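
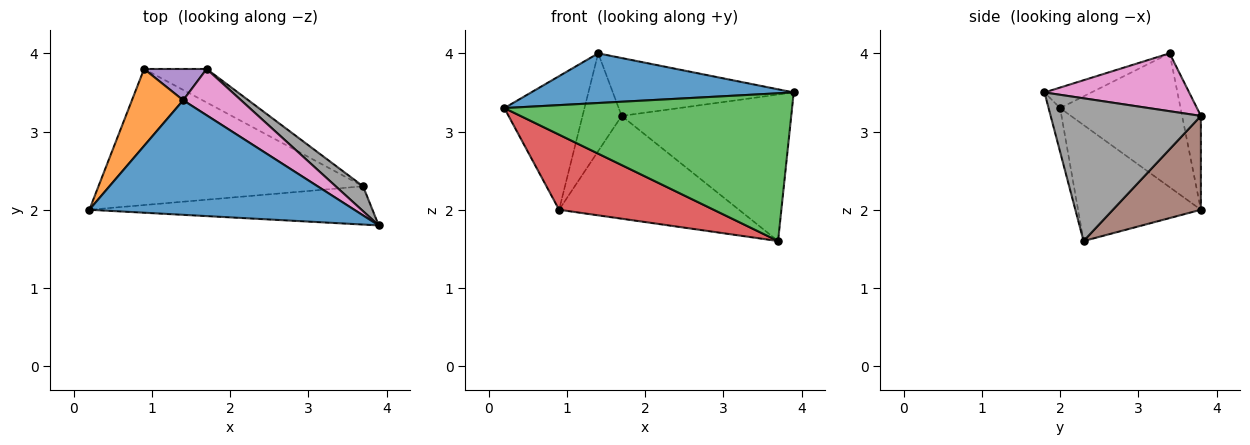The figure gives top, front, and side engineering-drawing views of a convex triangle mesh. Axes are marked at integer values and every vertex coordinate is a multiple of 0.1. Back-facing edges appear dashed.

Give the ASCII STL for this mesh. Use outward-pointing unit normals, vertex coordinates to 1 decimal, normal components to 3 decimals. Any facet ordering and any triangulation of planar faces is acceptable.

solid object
 facet normal -0.071 -0.397 0.915
  outer loop
   vertex 1.4 3.4 4.0
   vertex 0.2 2.0 3.3
   vertex 3.9 1.8 3.5
  endloop
 endfacet
 facet normal -0.793 0.528 0.304
  outer loop
   vertex 1.4 3.4 4.0
   vertex 0.9 3.8 2.0
   vertex 0.2 2.0 3.3
  endloop
 endfacet
 facet normal -0.039 -0.967 -0.250
  outer loop
   vertex 3.7 2.3 1.6
   vertex 3.9 1.8 3.5
   vertex 0.2 2.0 3.3
  endloop
 endfacet
 facet normal -0.358 -0.451 -0.817
  outer loop
   vertex 3.7 2.3 1.6
   vertex 0.2 2.0 3.3
   vertex 0.9 3.8 2.0
  endloop
 endfacet
 facet normal -0.416 0.866 0.277
  outer loop
   vertex 1.7 3.8 3.2
   vertex 0.9 3.8 2.0
   vertex 1.4 3.4 4.0
  endloop
 endfacet
 facet normal 0.422 0.862 -0.281
  outer loop
   vertex 1.7 3.8 3.2
   vertex 3.7 2.3 1.6
   vertex 0.9 3.8 2.0
  endloop
 endfacet
 facet normal 0.530 0.662 0.530
  outer loop
   vertex 1.7 3.8 3.2
   vertex 1.4 3.4 4.0
   vertex 3.9 1.8 3.5
  endloop
 endfacet
 facet normal 0.658 0.743 0.126
  outer loop
   vertex 1.7 3.8 3.2
   vertex 3.9 1.8 3.5
   vertex 3.7 2.3 1.6
  endloop
 endfacet
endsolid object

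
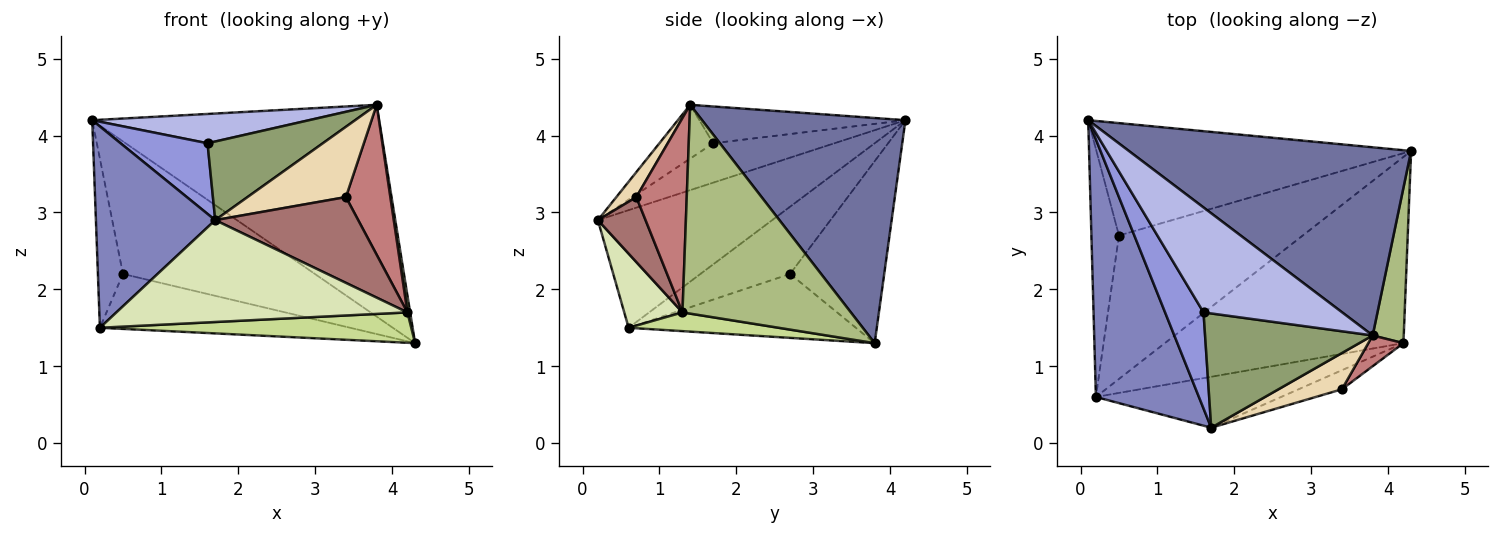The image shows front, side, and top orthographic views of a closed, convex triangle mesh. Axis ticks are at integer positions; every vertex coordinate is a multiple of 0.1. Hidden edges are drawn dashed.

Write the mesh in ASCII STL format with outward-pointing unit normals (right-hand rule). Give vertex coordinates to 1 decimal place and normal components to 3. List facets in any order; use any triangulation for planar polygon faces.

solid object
 facet normal 0.468 0.661 0.587
  outer loop
   vertex 3.8 1.4 4.4
   vertex 4.3 3.8 1.3
   vertex 0.1 4.2 4.2
  endloop
 endfacet
 facet normal -0.669 -0.458 0.586
  outer loop
   vertex 0.2 0.6 1.5
   vertex 1.7 0.2 2.9
   vertex 0.1 4.2 4.2
  endloop
 endfacet
 facet normal -0.637 -0.457 0.621
  outer loop
   vertex 1.6 1.7 3.9
   vertex 0.1 4.2 4.2
   vertex 1.7 0.2 2.9
  endloop
 endfacet
 facet normal -0.248 -0.261 0.933
  outer loop
   vertex 1.6 1.7 3.9
   vertex 3.8 1.4 4.4
   vertex 0.1 4.2 4.2
  endloop
 endfacet
 facet normal -0.256 -0.548 0.796
  outer loop
   vertex 1.6 1.7 3.9
   vertex 1.7 0.2 2.9
   vertex 3.8 1.4 4.4
  endloop
 endfacet
 facet normal 0.989 -0.016 0.147
  outer loop
   vertex 4.2 1.3 1.7
   vertex 4.3 3.8 1.3
   vertex 3.8 1.4 4.4
  endloop
 endfacet
 facet normal 0.077 -0.161 -0.984
  outer loop
   vertex 4.2 1.3 1.7
   vertex 0.2 0.6 1.5
   vertex 4.3 3.8 1.3
  endloop
 endfacet
 facet normal 0.176 -0.880 -0.440
  outer loop
   vertex 4.2 1.3 1.7
   vertex 1.7 0.2 2.9
   vertex 0.2 0.6 1.5
  endloop
 endfacet
 facet normal -0.350 0.714 -0.606
  outer loop
   vertex 0.5 2.7 2.2
   vertex 0.1 4.2 4.2
   vertex 4.3 3.8 1.3
  endloop
 endfacet
 facet normal -0.896 0.250 -0.367
  outer loop
   vertex 0.5 2.7 2.2
   vertex 0.2 0.6 1.5
   vertex 0.1 4.2 4.2
  endloop
 endfacet
 facet normal -0.309 0.340 -0.888
  outer loop
   vertex 0.5 2.7 2.2
   vertex 4.3 3.8 1.3
   vertex 0.2 0.6 1.5
  endloop
 endfacet
 facet normal 0.178 -0.875 0.451
  outer loop
   vertex 3.4 0.7 3.2
   vertex 3.8 1.4 4.4
   vertex 1.7 0.2 2.9
  endloop
 endfacet
 facet normal 0.309 -0.928 -0.206
  outer loop
   vertex 3.4 0.7 3.2
   vertex 1.7 0.2 2.9
   vertex 4.2 1.3 1.7
  endloop
 endfacet
 facet normal 0.743 -0.655 0.134
  outer loop
   vertex 3.4 0.7 3.2
   vertex 4.2 1.3 1.7
   vertex 3.8 1.4 4.4
  endloop
 endfacet
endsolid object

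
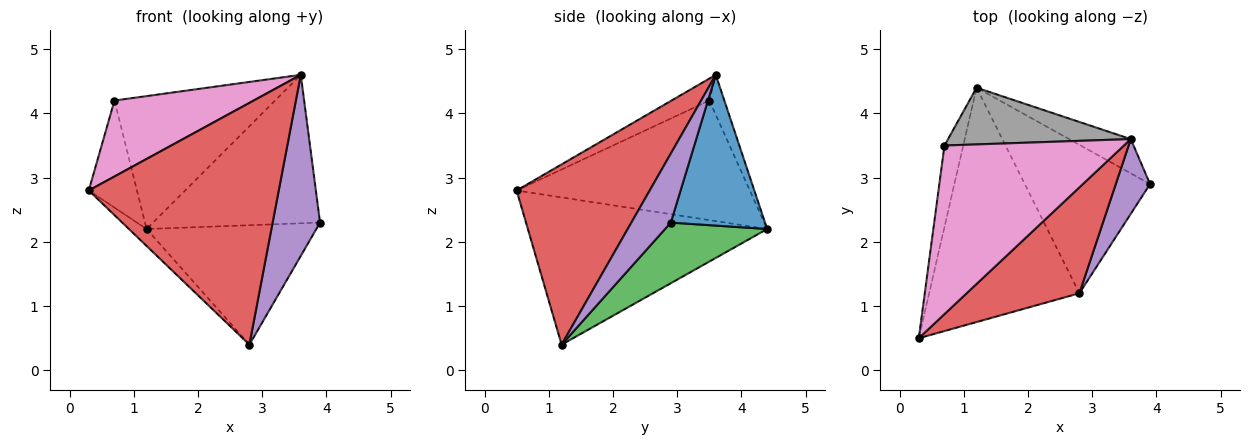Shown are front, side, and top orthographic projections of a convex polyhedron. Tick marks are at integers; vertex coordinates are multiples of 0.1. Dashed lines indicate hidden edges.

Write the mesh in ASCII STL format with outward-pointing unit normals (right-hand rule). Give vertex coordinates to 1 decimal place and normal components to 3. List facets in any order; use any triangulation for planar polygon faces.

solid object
 facet normal 0.482 0.854 -0.197
  outer loop
   vertex 3.6 3.6 4.6
   vertex 3.9 2.9 2.3
   vertex 1.2 4.4 2.2
  endloop
 endfacet
 facet normal -0.699 0.052 -0.713
  outer loop
   vertex 2.8 1.2 0.4
   vertex 0.3 0.5 2.8
   vertex 1.2 4.4 2.2
  endloop
 endfacet
 facet normal 0.353 0.587 -0.729
  outer loop
   vertex 2.8 1.2 0.4
   vertex 1.2 4.4 2.2
   vertex 3.9 2.9 2.3
  endloop
 endfacet
 facet normal 0.540 -0.771 0.338
  outer loop
   vertex 2.8 1.2 0.4
   vertex 3.6 3.6 4.6
   vertex 0.3 0.5 2.8
  endloop
 endfacet
 facet normal 0.610 -0.733 0.302
  outer loop
   vertex 2.8 1.2 0.4
   vertex 3.9 2.9 2.3
   vertex 3.6 3.6 4.6
  endloop
 endfacet
 facet normal -0.968 0.200 -0.152
  outer loop
   vertex 0.7 3.5 4.2
   vertex 1.2 4.4 2.2
   vertex 0.3 0.5 2.8
  endloop
 endfacet
 facet normal -0.111 -0.408 0.906
  outer loop
   vertex 0.7 3.5 4.2
   vertex 0.3 0.5 2.8
   vertex 3.6 3.6 4.6
  endloop
 endfacet
 facet normal -0.086 0.916 0.391
  outer loop
   vertex 0.7 3.5 4.2
   vertex 3.6 3.6 4.6
   vertex 1.2 4.4 2.2
  endloop
 endfacet
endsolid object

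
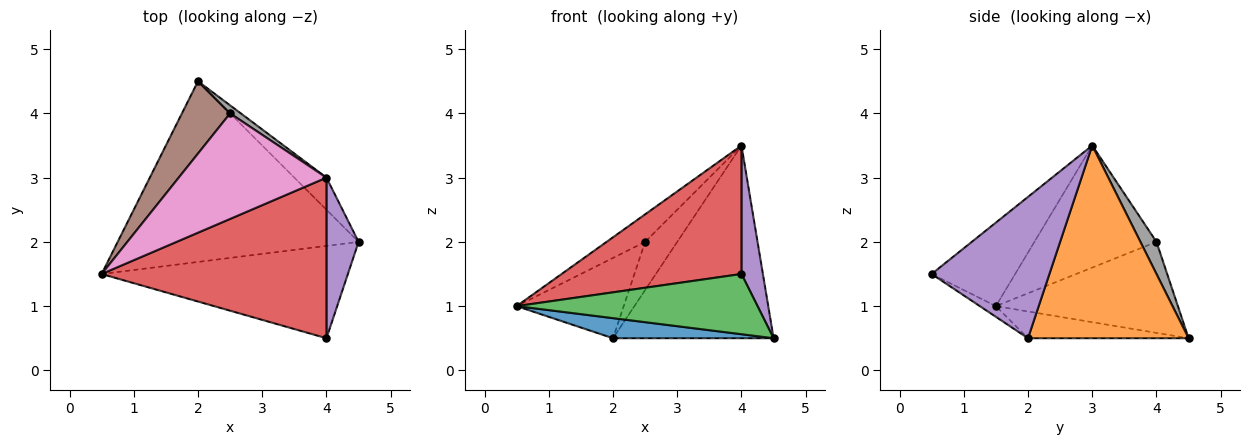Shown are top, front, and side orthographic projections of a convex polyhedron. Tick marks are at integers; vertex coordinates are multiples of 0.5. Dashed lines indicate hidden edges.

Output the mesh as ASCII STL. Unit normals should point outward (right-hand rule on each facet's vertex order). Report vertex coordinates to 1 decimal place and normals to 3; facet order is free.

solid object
 facet normal -0.110 -0.110 -0.988
  outer loop
   vertex 2.0 4.5 0.5
   vertex 4.5 2.0 0.5
   vertex 0.5 1.5 1.0
  endloop
 endfacet
 facet normal 0.702 0.702 -0.117
  outer loop
   vertex 4.0 3.0 3.5
   vertex 4.5 2.0 0.5
   vertex 2.0 4.5 0.5
  endloop
 endfacet
 facet normal -0.036 -0.546 -0.837
  outer loop
   vertex 4.0 0.5 1.5
   vertex 0.5 1.5 1.0
   vertex 4.5 2.0 0.5
  endloop
 endfacet
 facet normal -0.279 -0.600 0.750
  outer loop
   vertex 4.0 0.5 1.5
   vertex 4.0 3.0 3.5
   vertex 0.5 1.5 1.0
  endloop
 endfacet
 facet normal 0.960 -0.175 0.218
  outer loop
   vertex 4.0 0.5 1.5
   vertex 4.5 2.0 0.5
   vertex 4.0 3.0 3.5
  endloop
 endfacet
 facet normal -0.784 0.461 0.415
  outer loop
   vertex 2.5 4.0 2.0
   vertex 2.0 4.5 0.5
   vertex 0.5 1.5 1.0
  endloop
 endfacet
 facet normal -0.624 0.197 0.756
  outer loop
   vertex 2.5 4.0 2.0
   vertex 0.5 1.5 1.0
   vertex 4.0 3.0 3.5
  endloop
 endfacet
 facet normal 0.442 0.885 0.147
  outer loop
   vertex 2.5 4.0 2.0
   vertex 4.0 3.0 3.5
   vertex 2.0 4.5 0.5
  endloop
 endfacet
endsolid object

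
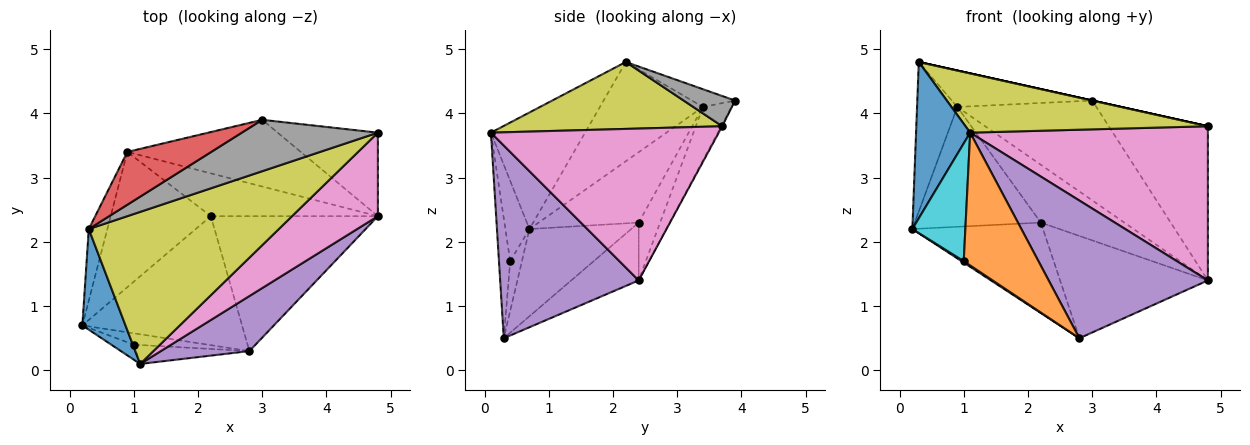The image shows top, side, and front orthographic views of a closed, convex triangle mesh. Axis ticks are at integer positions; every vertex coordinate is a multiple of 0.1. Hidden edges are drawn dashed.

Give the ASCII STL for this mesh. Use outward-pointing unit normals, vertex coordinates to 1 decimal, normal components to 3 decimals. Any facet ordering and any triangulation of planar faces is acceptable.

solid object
 facet normal -0.826 -0.475 0.306
  outer loop
   vertex 0.3 2.2 4.8
   vertex 0.2 0.7 2.2
   vertex 1.1 0.1 3.7
  endloop
 endfacet
 facet normal -0.169 0.819 -0.548
  outer loop
   vertex 0.9 3.4 4.1
   vertex 3.0 3.9 4.2
   vertex 4.8 2.4 1.4
  endloop
 endfacet
 facet normal -0.918 0.359 -0.172
  outer loop
   vertex 0.9 3.4 4.1
   vertex 0.2 0.7 2.2
   vertex 0.3 2.2 4.8
  endloop
 endfacet
 facet normal -0.172 0.559 0.811
  outer loop
   vertex 0.9 3.4 4.1
   vertex 0.3 2.2 4.8
   vertex 3.0 3.9 4.2
  endloop
 endfacet
 facet normal 0.628 -0.722 0.289
  outer loop
   vertex 2.8 0.3 0.5
   vertex 4.8 2.4 1.4
   vertex 1.1 0.1 3.7
  endloop
 endfacet
 facet normal -0.008 0.879 -0.476
  outer loop
   vertex 4.8 3.7 3.8
   vertex 4.8 2.4 1.4
   vertex 3.0 3.9 4.2
  endloop
 endfacet
 facet normal 0.644 -0.672 0.364
  outer loop
   vertex 4.8 3.7 3.8
   vertex 1.1 0.1 3.7
   vertex 4.8 2.4 1.4
  endloop
 endfacet
 facet normal 0.217 0.000 0.976
  outer loop
   vertex 4.8 3.7 3.8
   vertex 3.0 3.9 4.2
   vertex 0.3 2.2 4.8
  endloop
 endfacet
 facet normal 0.312 -0.345 0.885
  outer loop
   vertex 4.8 3.7 3.8
   vertex 0.3 2.2 4.8
   vertex 1.1 0.1 3.7
  endloop
 endfacet
 facet normal -0.411 -0.904 -0.115
  outer loop
   vertex 1.0 0.4 1.7
   vertex 1.1 0.1 3.7
   vertex 0.2 0.7 2.2
  endloop
 endfacet
 facet normal -0.556 -0.108 -0.824
  outer loop
   vertex 1.0 0.4 1.7
   vertex 0.2 0.7 2.2
   vertex 2.8 0.3 0.5
  endloop
 endfacet
 facet normal -0.147 -0.979 -0.140
  outer loop
   vertex 1.0 0.4 1.7
   vertex 2.8 0.3 0.5
   vertex 1.1 0.1 3.7
  endloop
 endfacet
 facet normal -0.202 0.787 -0.583
  outer loop
   vertex 2.2 2.4 2.3
   vertex 0.9 3.4 4.1
   vertex 4.8 2.4 1.4
  endloop
 endfacet
 facet normal -0.266 0.582 -0.768
  outer loop
   vertex 2.2 2.4 2.3
   vertex 4.8 2.4 1.4
   vertex 2.8 0.3 0.5
  endloop
 endfacet
 facet normal -0.466 0.587 -0.662
  outer loop
   vertex 2.2 2.4 2.3
   vertex 0.2 0.7 2.2
   vertex 0.9 3.4 4.1
  endloop
 endfacet
 facet normal -0.408 0.524 -0.747
  outer loop
   vertex 2.2 2.4 2.3
   vertex 2.8 0.3 0.5
   vertex 0.2 0.7 2.2
  endloop
 endfacet
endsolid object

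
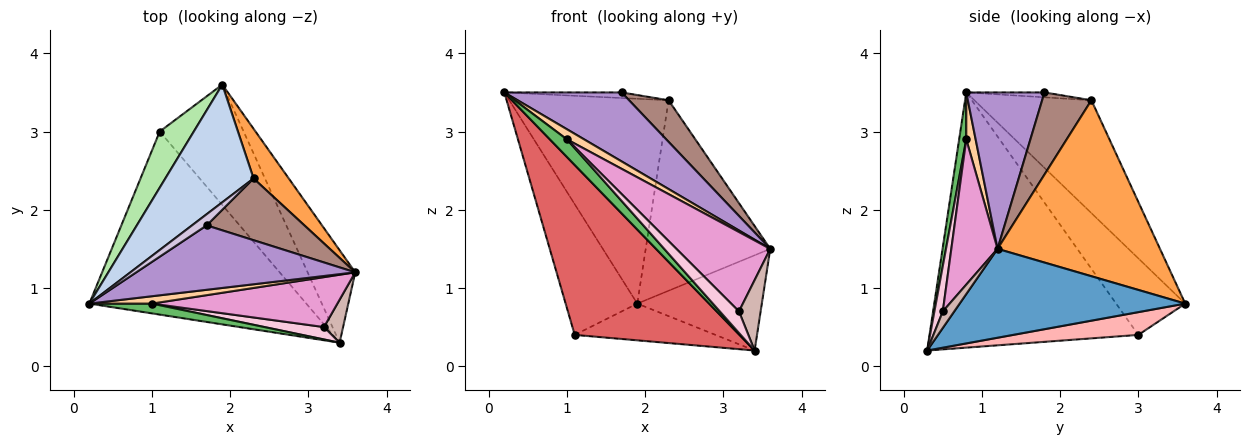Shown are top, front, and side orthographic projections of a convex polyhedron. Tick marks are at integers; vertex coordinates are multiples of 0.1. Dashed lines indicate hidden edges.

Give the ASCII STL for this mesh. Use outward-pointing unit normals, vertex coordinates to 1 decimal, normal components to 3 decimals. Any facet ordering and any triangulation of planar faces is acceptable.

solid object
 facet normal 0.793 0.437 -0.425
  outer loop
   vertex 3.4 0.3 0.2
   vertex 1.9 3.6 0.8
   vertex 3.6 1.2 1.5
  endloop
 endfacet
 facet normal -0.537 0.731 0.420
  outer loop
   vertex 2.3 2.4 3.4
   vertex 1.9 3.6 0.8
   vertex 0.2 0.8 3.5
  endloop
 endfacet
 facet normal 0.784 0.601 0.157
  outer loop
   vertex 2.3 2.4 3.4
   vertex 3.6 1.2 1.5
   vertex 1.9 3.6 0.8
  endloop
 endfacet
 facet normal 0.404 -0.740 0.538
  outer loop
   vertex 1.0 0.8 2.9
   vertex 3.6 1.2 1.5
   vertex 0.2 0.8 3.5
  endloop
 endfacet
 facet normal 0.342 -0.821 0.456
  outer loop
   vertex 1.0 0.8 2.9
   vertex 0.2 0.8 3.5
   vertex 3.4 0.3 0.2
  endloop
 endfacet
 facet normal -0.663 0.688 0.295
  outer loop
   vertex 1.1 3.0 0.4
   vertex 0.2 0.8 3.5
   vertex 1.9 3.6 0.8
  endloop
 endfacet
 facet normal -0.653 -0.515 -0.555
  outer loop
   vertex 1.1 3.0 0.4
   vertex 3.4 0.3 0.2
   vertex 0.2 0.8 3.5
  endloop
 endfacet
 facet normal 0.251 0.282 -0.926
  outer loop
   vertex 1.1 3.0 0.4
   vertex 1.9 3.6 0.8
   vertex 3.4 0.3 0.2
  endloop
 endfacet
 facet normal 0.438 -0.657 0.613
  outer loop
   vertex 1.7 1.8 3.5
   vertex 0.2 0.8 3.5
   vertex 3.6 1.2 1.5
  endloop
 endfacet
 facet normal -0.286 0.429 0.857
  outer loop
   vertex 1.7 1.8 3.5
   vertex 2.3 2.4 3.4
   vertex 0.2 0.8 3.5
  endloop
 endfacet
 facet normal 0.572 -0.458 0.681
  outer loop
   vertex 1.7 1.8 3.5
   vertex 3.6 1.2 1.5
   vertex 2.3 2.4 3.4
  endloop
 endfacet
 facet normal 0.411 -0.778 0.475
  outer loop
   vertex 3.2 0.5 0.7
   vertex 3.4 0.3 0.2
   vertex 3.6 1.2 1.5
  endloop
 endfacet
 facet normal 0.385 -0.781 0.491
  outer loop
   vertex 3.2 0.5 0.7
   vertex 3.6 1.2 1.5
   vertex 1.0 0.8 2.9
  endloop
 endfacet
 facet normal 0.356 -0.810 0.466
  outer loop
   vertex 3.2 0.5 0.7
   vertex 1.0 0.8 2.9
   vertex 3.4 0.3 0.2
  endloop
 endfacet
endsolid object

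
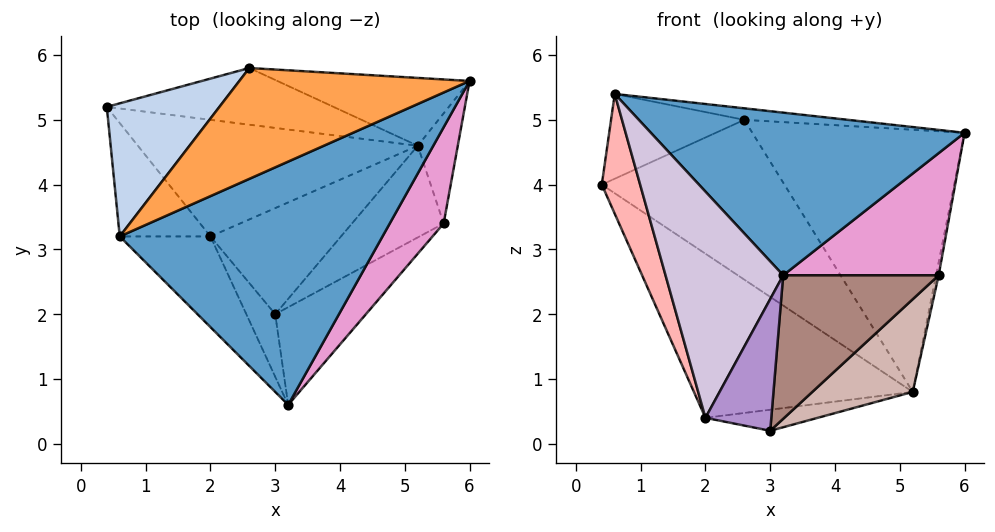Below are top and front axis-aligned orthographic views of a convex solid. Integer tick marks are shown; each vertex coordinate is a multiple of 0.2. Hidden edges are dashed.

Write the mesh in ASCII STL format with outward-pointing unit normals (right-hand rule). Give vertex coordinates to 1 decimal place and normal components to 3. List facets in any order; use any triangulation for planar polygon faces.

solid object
 facet normal 0.321 -0.526 0.787
  outer loop
   vertex 0.6 3.2 5.4
   vertex 3.2 0.6 2.6
   vertex 6.0 5.6 4.8
  endloop
 endfacet
 facet normal -0.468 0.475 0.745
  outer loop
   vertex 2.6 5.8 5.0
   vertex 0.4 5.2 4.0
   vertex 0.6 3.2 5.4
  endloop
 endfacet
 facet normal 0.064 0.103 0.993
  outer loop
   vertex 2.6 5.8 5.0
   vertex 0.6 3.2 5.4
   vertex 6.0 5.6 4.8
  endloop
 endfacet
 facet normal -0.104 0.937 -0.332
  outer loop
   vertex 2.6 5.8 5.0
   vertex 5.2 4.6 0.8
   vertex 0.4 5.2 4.0
  endloop
 endfacet
 facet normal 0.042 0.967 -0.250
  outer loop
   vertex 2.6 5.8 5.0
   vertex 6.0 5.6 4.8
   vertex 5.2 4.6 0.8
  endloop
 endfacet
 facet normal -0.273 0.784 -0.557
  outer loop
   vertex 2.0 3.2 0.4
   vertex 0.4 5.2 4.0
   vertex 5.2 4.6 0.8
  endloop
 endfacet
 facet normal 0.037 0.195 -0.980
  outer loop
   vertex 2.0 3.2 0.4
   vertex 5.2 4.6 0.8
   vertex 3.0 2.0 0.2
  endloop
 endfacet
 facet normal -0.926 -0.274 -0.259
  outer loop
   vertex 2.0 3.2 0.4
   vertex 0.6 3.2 5.4
   vertex 0.4 5.2 4.0
  endloop
 endfacet
 facet normal -0.760 -0.587 -0.279
  outer loop
   vertex 2.0 3.2 0.4
   vertex 3.0 2.0 0.2
   vertex 3.2 0.6 2.6
  endloop
 endfacet
 facet normal -0.799 -0.558 -0.224
  outer loop
   vertex 2.0 3.2 0.4
   vertex 3.2 0.6 2.6
   vertex 0.6 3.2 5.4
  endloop
 endfacet
 facet normal 0.694 -0.595 -0.405
  outer loop
   vertex 5.6 3.4 2.6
   vertex 3.2 0.6 2.6
   vertex 3.0 2.0 0.2
  endloop
 endfacet
 facet normal 0.718 -0.495 -0.489
  outer loop
   vertex 5.6 3.4 2.6
   vertex 3.0 2.0 0.2
   vertex 5.2 4.6 0.8
  endloop
 endfacet
 facet normal 0.676 -0.579 0.456
  outer loop
   vertex 5.6 3.4 2.6
   vertex 6.0 5.6 4.8
   vertex 3.2 0.6 2.6
  endloop
 endfacet
 facet normal 0.979 0.024 -0.202
  outer loop
   vertex 5.6 3.4 2.6
   vertex 5.2 4.6 0.8
   vertex 6.0 5.6 4.8
  endloop
 endfacet
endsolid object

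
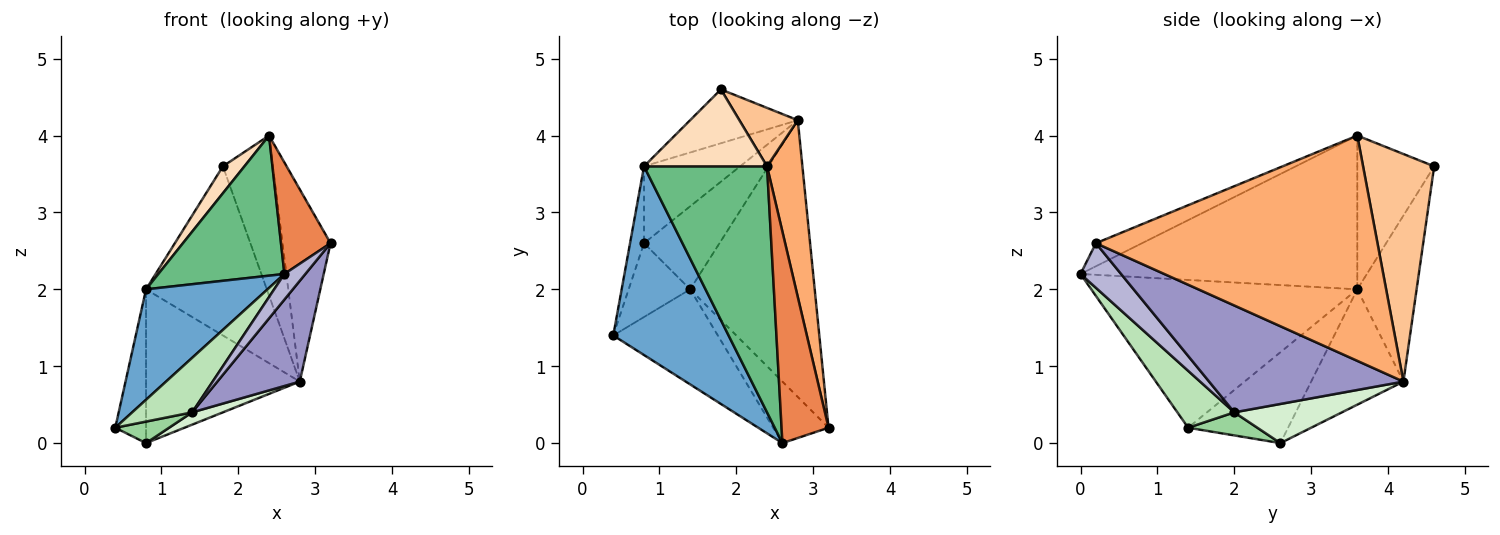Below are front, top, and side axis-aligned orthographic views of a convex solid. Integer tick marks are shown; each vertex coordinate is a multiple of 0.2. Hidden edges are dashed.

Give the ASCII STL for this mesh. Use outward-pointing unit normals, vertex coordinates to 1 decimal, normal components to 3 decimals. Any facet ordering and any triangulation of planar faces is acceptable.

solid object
 facet normal -0.742 -0.339 0.579
  outer loop
   vertex 0.8 3.6 2.0
   vertex 0.4 1.4 0.2
   vertex 2.6 0.0 2.2
  endloop
 endfacet
 facet normal -0.946 0.291 -0.145
  outer loop
   vertex 0.8 3.6 2.0
   vertex 0.8 2.6 0.0
   vertex 0.4 1.4 0.2
  endloop
 endfacet
 facet normal -0.424 0.863 -0.275
  outer loop
   vertex 0.8 3.6 2.0
   vertex 1.8 4.6 3.6
   vertex 2.8 4.2 0.8
  endloop
 endfacet
 facet normal -0.473 0.788 -0.394
  outer loop
   vertex 0.8 3.6 2.0
   vertex 2.8 4.2 0.8
   vertex 0.8 2.6 0.0
  endloop
 endfacet
 facet normal -0.398 -0.428 0.811
  outer loop
   vertex 2.4 3.6 4.0
   vertex 2.6 0.0 2.2
   vertex 3.2 0.2 2.6
  endloop
 endfacet
 facet normal 0.974 0.166 0.153
  outer loop
   vertex 2.4 3.6 4.0
   vertex 3.2 0.2 2.6
   vertex 2.8 4.2 0.8
  endloop
 endfacet
 facet normal 0.801 0.563 0.206
  outer loop
   vertex 2.4 3.6 4.0
   vertex 2.8 4.2 0.8
   vertex 1.8 4.6 3.6
  endloop
 endfacet
 facet normal -0.763 -0.214 0.610
  outer loop
   vertex 2.4 3.6 4.0
   vertex 1.8 4.6 3.6
   vertex 0.8 3.6 2.0
  endloop
 endfacet
 facet normal -0.736 -0.335 0.589
  outer loop
   vertex 2.4 3.6 4.0
   vertex 0.8 3.6 2.0
   vertex 2.6 0.0 2.2
  endloop
 endfacet
 facet normal 0.339 -0.263 -0.903
  outer loop
   vertex 1.4 2.0 0.4
   vertex 0.4 1.4 0.2
   vertex 0.8 2.6 0.0
  endloop
 endfacet
 facet normal 0.427 -0.450 -0.784
  outer loop
   vertex 1.4 2.0 0.4
   vertex 2.6 0.0 2.2
   vertex 0.4 1.4 0.2
  endloop
 endfacet
 facet normal 0.456 -0.130 -0.880
  outer loop
   vertex 1.4 2.0 0.4
   vertex 0.8 2.6 0.0
   vertex 2.8 4.2 0.8
  endloop
 endfacet
 facet normal 0.628 -0.266 -0.731
  outer loop
   vertex 1.4 2.0 0.4
   vertex 2.8 4.2 0.8
   vertex 3.2 0.2 2.6
  endloop
 endfacet
 facet normal 0.597 -0.309 -0.741
  outer loop
   vertex 1.4 2.0 0.4
   vertex 3.2 0.2 2.6
   vertex 2.6 0.0 2.2
  endloop
 endfacet
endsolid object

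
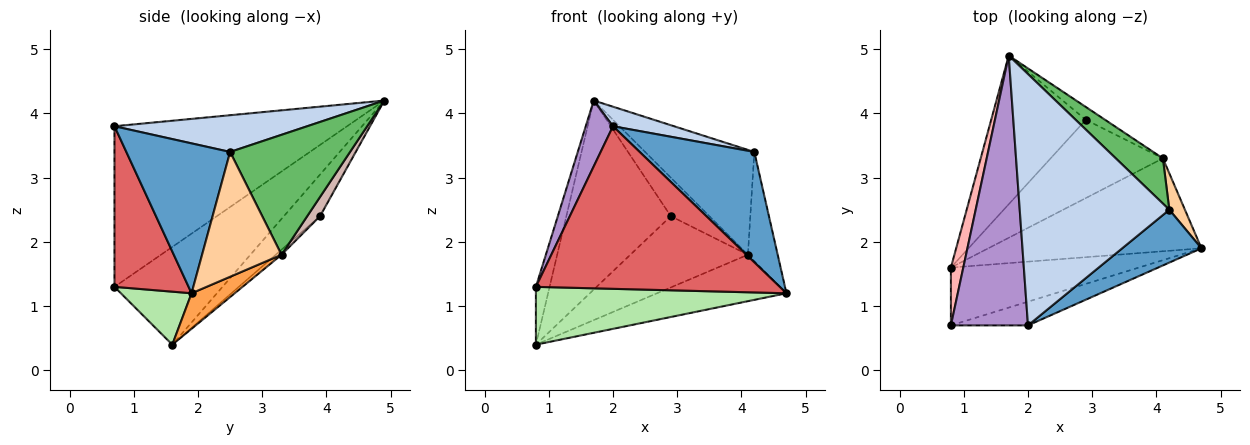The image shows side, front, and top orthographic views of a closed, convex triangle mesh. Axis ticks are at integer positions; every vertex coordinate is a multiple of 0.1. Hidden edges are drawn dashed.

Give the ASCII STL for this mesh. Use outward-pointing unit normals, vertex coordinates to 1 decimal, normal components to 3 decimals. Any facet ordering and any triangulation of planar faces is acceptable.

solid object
 facet normal 0.632 -0.699 0.334
  outer loop
   vertex 4.2 2.5 3.4
   vertex 2.0 0.7 3.8
   vertex 4.7 1.9 1.2
  endloop
 endfacet
 facet normal 0.238 -0.075 0.968
  outer loop
   vertex 4.2 2.5 3.4
   vertex 1.7 4.9 4.2
   vertex 2.0 0.7 3.8
  endloop
 endfacet
 facet normal 0.147 0.442 -0.885
  outer loop
   vertex 4.1 3.3 1.8
   vertex 4.7 1.9 1.2
   vertex 0.8 1.6 0.4
  endloop
 endfacet
 facet normal 0.930 0.349 0.116
  outer loop
   vertex 4.1 3.3 1.8
   vertex 4.2 2.5 3.4
   vertex 4.7 1.9 1.2
  endloop
 endfacet
 facet normal 0.710 0.647 0.279
  outer loop
   vertex 4.1 3.3 1.8
   vertex 1.7 4.9 4.2
   vertex 4.2 2.5 3.4
  endloop
 endfacet
 facet normal 0.196 -0.693 -0.693
  outer loop
   vertex 0.8 0.7 1.3
   vertex 0.8 1.6 0.4
   vertex 4.7 1.9 1.2
  endloop
 endfacet
 facet normal 0.288 -0.948 -0.138
  outer loop
   vertex 0.8 0.7 1.3
   vertex 4.7 1.9 1.2
   vertex 2.0 0.7 3.8
  endloop
 endfacet
 facet normal -0.984 0.125 0.125
  outer loop
   vertex 0.8 0.7 1.3
   vertex 1.7 4.9 4.2
   vertex 0.8 1.6 0.4
  endloop
 endfacet
 facet normal -0.897 -0.105 0.430
  outer loop
   vertex 0.8 0.7 1.3
   vertex 2.0 0.7 3.8
   vertex 1.7 4.9 4.2
  endloop
 endfacet
 facet normal -0.263 0.758 -0.596
  outer loop
   vertex 2.9 3.9 2.4
   vertex 0.8 1.6 0.4
   vertex 1.7 4.9 4.2
  endloop
 endfacet
 facet normal -0.033 0.673 -0.739
  outer loop
   vertex 2.9 3.9 2.4
   vertex 4.1 3.3 1.8
   vertex 0.8 1.6 0.4
  endloop
 endfacet
 facet normal 0.302 0.905 -0.302
  outer loop
   vertex 2.9 3.9 2.4
   vertex 1.7 4.9 4.2
   vertex 4.1 3.3 1.8
  endloop
 endfacet
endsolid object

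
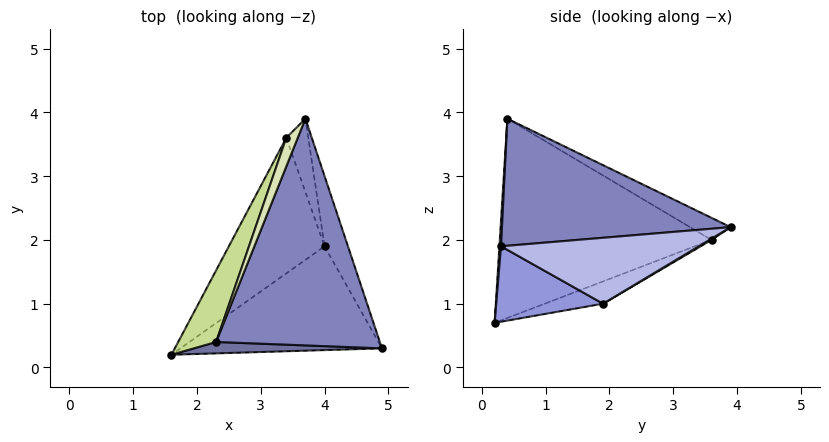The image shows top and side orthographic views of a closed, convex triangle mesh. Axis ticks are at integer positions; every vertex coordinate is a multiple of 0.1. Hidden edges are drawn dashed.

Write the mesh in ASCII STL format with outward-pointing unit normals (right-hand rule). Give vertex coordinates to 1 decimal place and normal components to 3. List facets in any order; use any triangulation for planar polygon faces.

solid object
 facet normal 0.008 -0.998 0.061
  outer loop
   vertex 2.3 0.4 3.9
   vertex 1.6 0.2 0.7
   vertex 4.9 0.3 1.9
  endloop
 endfacet
 facet normal 0.607 0.137 0.783
  outer loop
   vertex 2.3 0.4 3.9
   vertex 4.9 0.3 1.9
   vertex 3.7 3.9 2.2
  endloop
 endfacet
 facet normal 0.333 -0.313 -0.889
  outer loop
   vertex 4.0 1.9 1.0
   vertex 4.9 0.3 1.9
   vertex 1.6 0.2 0.7
  endloop
 endfacet
 facet normal 0.892 0.324 -0.316
  outer loop
   vertex 4.0 1.9 1.0
   vertex 3.7 3.9 2.2
   vertex 4.9 0.3 1.9
  endloop
 endfacet
 facet normal -0.204 0.442 -0.874
  outer loop
   vertex 3.4 3.6 2.0
   vertex 4.0 1.9 1.0
   vertex 1.6 0.2 0.7
  endloop
 endfacet
 facet normal 0.049 0.519 -0.853
  outer loop
   vertex 3.4 3.6 2.0
   vertex 3.7 3.9 2.2
   vertex 4.0 1.9 1.0
  endloop
 endfacet
 facet normal -0.896 0.409 0.170
  outer loop
   vertex 3.4 3.6 2.0
   vertex 1.6 0.2 0.7
   vertex 2.3 0.4 3.9
  endloop
 endfacet
 facet normal -0.768 0.501 0.400
  outer loop
   vertex 3.4 3.6 2.0
   vertex 2.3 0.4 3.9
   vertex 3.7 3.9 2.2
  endloop
 endfacet
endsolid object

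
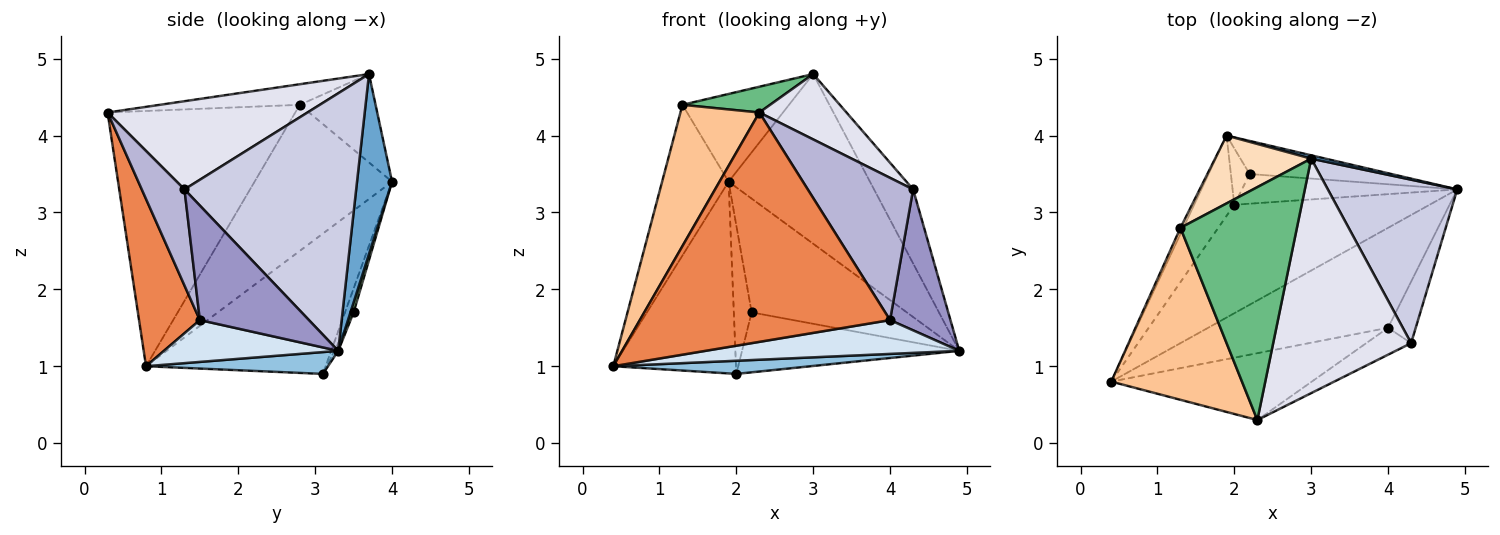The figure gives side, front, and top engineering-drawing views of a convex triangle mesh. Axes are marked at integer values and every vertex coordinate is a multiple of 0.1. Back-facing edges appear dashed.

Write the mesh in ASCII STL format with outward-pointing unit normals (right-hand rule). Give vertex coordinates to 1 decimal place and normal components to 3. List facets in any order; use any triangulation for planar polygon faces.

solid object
 facet normal 0.240 0.970 0.019
  outer loop
   vertex 3.0 3.7 4.8
   vertex 4.9 3.3 1.2
   vertex 1.9 4.0 3.4
  endloop
 endfacet
 facet normal 0.110 -0.120 -0.987
  outer loop
   vertex 2.0 3.1 0.9
   vertex 4.9 3.3 1.2
   vertex 0.4 0.8 1.0
  endloop
 endfacet
 facet normal -0.804 0.549 -0.230
  outer loop
   vertex 2.0 3.1 0.9
   vertex 0.4 0.8 1.0
   vertex 1.9 4.0 3.4
  endloop
 endfacet
 facet normal 0.215 -0.313 -0.925
  outer loop
   vertex 4.0 1.5 1.6
   vertex 0.4 0.8 1.0
   vertex 4.9 3.3 1.2
  endloop
 endfacet
 facet normal 0.227 -0.935 -0.272
  outer loop
   vertex 4.0 1.5 1.6
   vertex 2.3 0.3 4.3
   vertex 0.4 0.8 1.0
  endloop
 endfacet
 facet normal -0.900 0.435 -0.018
  outer loop
   vertex 1.3 2.8 4.4
   vertex 1.9 4.0 3.4
   vertex 0.4 0.8 1.0
  endloop
 endfacet
 facet normal -0.834 -0.351 0.427
  outer loop
   vertex 1.3 2.8 4.4
   vertex 0.4 0.8 1.0
   vertex 2.3 0.3 4.3
  endloop
 endfacet
 facet normal -0.490 0.689 0.533
  outer loop
   vertex 1.3 2.8 4.4
   vertex 3.0 3.7 4.8
   vertex 1.9 4.0 3.4
  endloop
 endfacet
 facet normal -0.173 -0.108 0.979
  outer loop
   vertex 1.3 2.8 4.4
   vertex 2.3 0.3 4.3
   vertex 3.0 3.7 4.8
  endloop
 endfacet
 facet normal 0.019 0.960 -0.279
  outer loop
   vertex 2.2 3.5 1.7
   vertex 1.9 4.0 3.4
   vertex 4.9 3.3 1.2
  endloop
 endfacet
 facet normal -0.016 0.896 -0.444
  outer loop
   vertex 2.2 3.5 1.7
   vertex 4.9 3.3 1.2
   vertex 2.0 3.1 0.9
  endloop
 endfacet
 facet normal -0.411 0.852 -0.323
  outer loop
   vertex 2.2 3.5 1.7
   vertex 2.0 3.1 0.9
   vertex 1.9 4.0 3.4
  endloop
 endfacet
 facet normal 0.856 -0.474 -0.207
  outer loop
   vertex 4.3 1.3 3.3
   vertex 4.0 1.5 1.6
   vertex 4.9 3.3 1.2
  endloop
 endfacet
 facet normal 0.370 -0.913 -0.173
  outer loop
   vertex 4.3 1.3 3.3
   vertex 2.3 0.3 4.3
   vertex 4.0 1.5 1.6
  endloop
 endfacet
 facet normal 0.876 0.199 0.440
  outer loop
   vertex 4.3 1.3 3.3
   vertex 4.9 3.3 1.2
   vertex 3.0 3.7 4.8
  endloop
 endfacet
 facet normal 0.524 -0.229 0.820
  outer loop
   vertex 4.3 1.3 3.3
   vertex 3.0 3.7 4.8
   vertex 2.3 0.3 4.3
  endloop
 endfacet
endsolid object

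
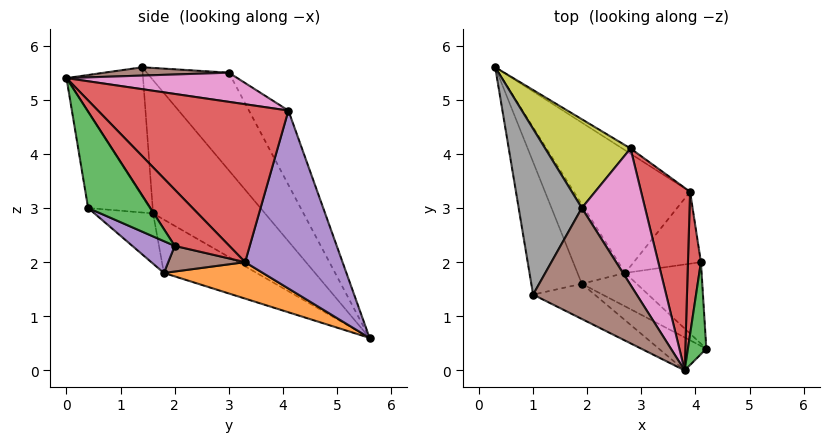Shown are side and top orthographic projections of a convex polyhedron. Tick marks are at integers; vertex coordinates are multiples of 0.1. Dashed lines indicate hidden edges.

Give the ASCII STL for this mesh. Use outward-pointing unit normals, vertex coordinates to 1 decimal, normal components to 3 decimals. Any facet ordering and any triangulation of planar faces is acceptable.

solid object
 facet normal -0.810 -0.500 -0.307
  outer loop
   vertex 1.9 1.6 2.9
   vertex 1.0 1.4 5.6
   vertex 0.3 5.6 0.6
  endloop
 endfacet
 facet normal -0.444 -0.869 -0.219
  outer loop
   vertex 1.9 1.6 2.9
   vertex 4.2 0.4 3.0
   vertex 3.8 0.0 5.4
  endloop
 endfacet
 facet normal -0.449 -0.868 -0.214
  outer loop
   vertex 1.9 1.6 2.9
   vertex 3.8 0.0 5.4
   vertex 1.0 1.4 5.6
  endloop
 endfacet
 facet normal 0.921 0.266 0.286
  outer loop
   vertex 3.9 3.3 2.0
   vertex 2.8 4.1 4.8
   vertex 3.8 0.0 5.4
  endloop
 endfacet
 facet normal 0.545 0.838 -0.025
  outer loop
   vertex 3.9 3.3 2.0
   vertex 0.3 5.6 0.6
   vertex 2.8 4.1 4.8
  endloop
 endfacet
 facet normal 0.080 0.017 0.997
  outer loop
   vertex 1.9 3.0 5.5
   vertex 1.0 1.4 5.6
   vertex 3.8 0.0 5.4
  endloop
 endfacet
 facet normal 0.408 0.229 0.884
  outer loop
   vertex 1.9 3.0 5.5
   vertex 3.8 0.0 5.4
   vertex 2.8 4.1 4.8
  endloop
 endfacet
 facet normal -0.749 0.452 0.484
  outer loop
   vertex 1.9 3.0 5.5
   vertex 0.3 5.6 0.6
   vertex 1.0 1.4 5.6
  endloop
 endfacet
 facet normal -0.460 0.713 0.529
  outer loop
   vertex 1.9 3.0 5.5
   vertex 2.8 4.1 4.8
   vertex 0.3 5.6 0.6
  endloop
 endfacet
 facet normal -0.616 -0.563 -0.551
  outer loop
   vertex 2.7 1.8 1.8
   vertex 1.9 1.6 2.9
   vertex 0.3 5.6 0.6
  endloop
 endfacet
 facet normal -0.401 -0.805 -0.438
  outer loop
   vertex 2.7 1.8 1.8
   vertex 4.2 0.4 3.0
   vertex 1.9 1.6 2.9
  endloop
 endfacet
 facet normal 0.297 -0.112 -0.948
  outer loop
   vertex 2.7 1.8 1.8
   vertex 0.3 5.6 0.6
   vertex 3.9 3.3 2.0
  endloop
 endfacet
 facet normal 0.972 0.142 0.186
  outer loop
   vertex 4.1 2.0 2.3
   vertex 3.8 0.0 5.4
   vertex 4.2 0.4 3.0
  endloop
 endfacet
 facet normal 0.955 0.198 0.220
  outer loop
   vertex 4.1 2.0 2.3
   vertex 3.9 3.3 2.0
   vertex 3.8 0.0 5.4
  endloop
 endfacet
 facet normal 0.359 -0.355 -0.863
  outer loop
   vertex 4.1 2.0 2.3
   vertex 4.2 0.4 3.0
   vertex 2.7 1.8 1.8
  endloop
 endfacet
 facet normal 0.352 -0.159 -0.922
  outer loop
   vertex 4.1 2.0 2.3
   vertex 2.7 1.8 1.8
   vertex 3.9 3.3 2.0
  endloop
 endfacet
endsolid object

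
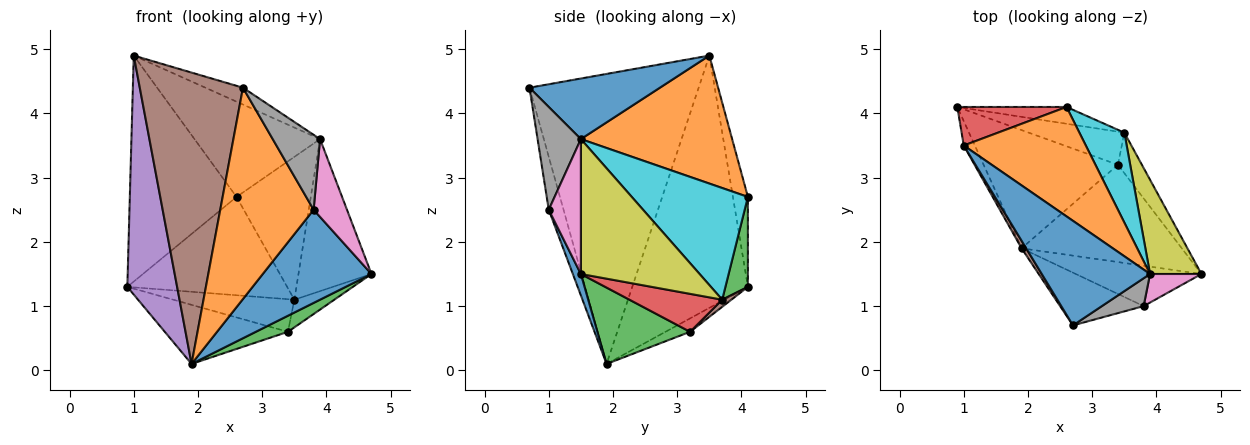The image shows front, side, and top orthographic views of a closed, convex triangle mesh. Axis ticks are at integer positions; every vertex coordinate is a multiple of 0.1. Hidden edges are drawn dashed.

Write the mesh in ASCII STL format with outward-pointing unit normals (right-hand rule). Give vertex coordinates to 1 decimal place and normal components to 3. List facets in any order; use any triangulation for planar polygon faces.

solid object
 facet normal 0.068 -0.915 -0.397
  outer loop
   vertex 3.8 1.0 2.5
   vertex 1.9 1.9 0.1
   vertex 4.7 1.5 1.5
  endloop
 endfacet
 facet normal -0.152 -0.959 -0.239
  outer loop
   vertex 3.8 1.0 2.5
   vertex 2.7 0.7 4.4
   vertex 1.9 1.9 0.1
  endloop
 endfacet
 facet normal 0.137 0.976 -0.167
  outer loop
   vertex 3.5 3.7 1.1
   vertex 0.9 4.1 1.3
   vertex 2.6 4.1 2.7
  endloop
 endfacet
 facet normal -0.137 0.976 0.167
  outer loop
   vertex 1.0 3.5 4.9
   vertex 2.6 4.1 2.7
   vertex 0.9 4.1 1.3
  endloop
 endfacet
 facet normal -0.918 -0.395 -0.040
  outer loop
   vertex 1.0 3.5 4.9
   vertex 0.9 4.1 1.3
   vertex 1.9 1.9 0.1
  endloop
 endfacet
 facet normal -0.854 -0.521 0.014
  outer loop
   vertex 1.0 3.5 4.9
   vertex 1.9 1.9 0.1
   vertex 2.7 0.7 4.4
  endloop
 endfacet
 facet normal 0.671 -0.696 0.256
  outer loop
   vertex 3.9 1.5 3.6
   vertex 3.8 1.0 2.5
   vertex 4.7 1.5 1.5
  endloop
 endfacet
 facet normal 0.651 -0.712 0.264
  outer loop
   vertex 3.9 1.5 3.6
   vertex 2.7 0.7 4.4
   vertex 3.8 1.0 2.5
  endloop
 endfacet
 facet normal 0.810 0.498 0.309
  outer loop
   vertex 3.9 1.5 3.6
   vertex 4.7 1.5 1.5
   vertex 3.5 3.7 1.1
  endloop
 endfacet
 facet normal 0.798 0.510 0.321
  outer loop
   vertex 3.9 1.5 3.6
   vertex 3.5 3.7 1.1
   vertex 2.6 4.1 2.7
  endloop
 endfacet
 facet normal 0.483 0.139 0.864
  outer loop
   vertex 3.9 1.5 3.6
   vertex 1.0 3.5 4.9
   vertex 2.7 0.7 4.4
  endloop
 endfacet
 facet normal 0.620 0.515 0.592
  outer loop
   vertex 3.9 1.5 3.6
   vertex 2.6 4.1 2.7
   vertex 1.0 3.5 4.9
  endloop
 endfacet
 facet normal 0.425 -0.147 -0.893
  outer loop
   vertex 3.4 3.2 0.6
   vertex 4.7 1.5 1.5
   vertex 1.9 1.9 0.1
  endloop
 endfacet
 facet normal 0.795 0.342 -0.501
  outer loop
   vertex 3.4 3.2 0.6
   vertex 3.5 3.7 1.1
   vertex 4.7 1.5 1.5
  endloop
 endfacet
 facet normal -0.089 0.445 -0.891
  outer loop
   vertex 3.4 3.2 0.6
   vertex 1.9 1.9 0.1
   vertex 0.9 4.1 1.3
  endloop
 endfacet
 facet normal 0.053 0.701 -0.711
  outer loop
   vertex 3.4 3.2 0.6
   vertex 0.9 4.1 1.3
   vertex 3.5 3.7 1.1
  endloop
 endfacet
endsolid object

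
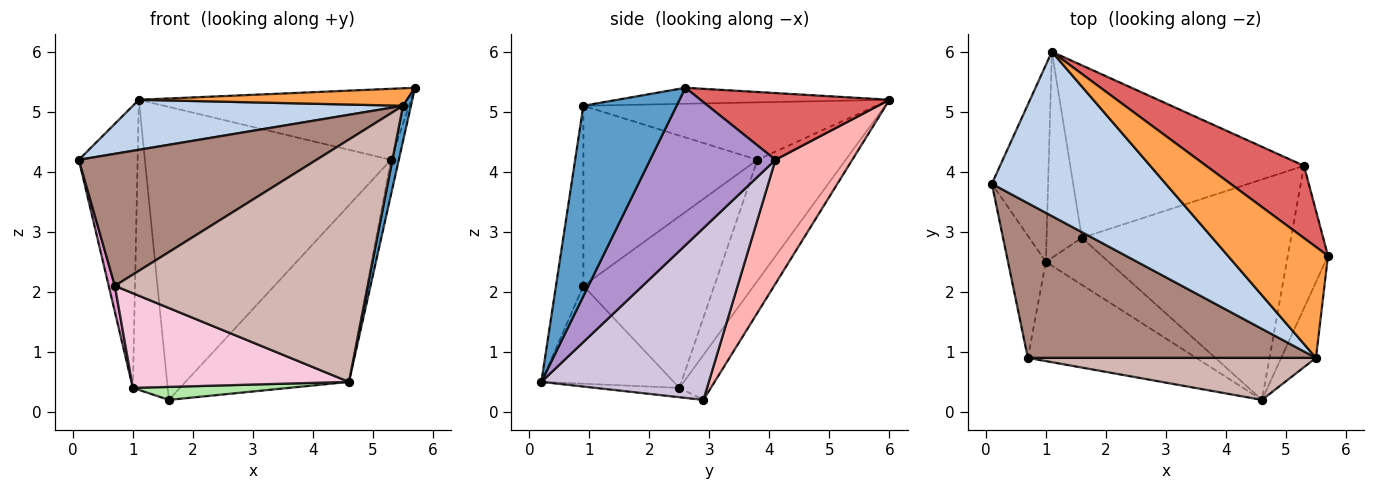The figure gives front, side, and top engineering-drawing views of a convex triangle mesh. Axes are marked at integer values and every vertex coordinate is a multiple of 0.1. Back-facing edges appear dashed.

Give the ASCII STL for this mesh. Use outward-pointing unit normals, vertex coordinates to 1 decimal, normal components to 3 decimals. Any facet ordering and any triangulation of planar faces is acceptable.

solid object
 facet normal 0.980 -0.084 -0.179
  outer loop
   vertex 5.5 0.9 5.1
   vertex 4.6 0.2 0.5
   vertex 5.7 2.6 5.4
  endloop
 endfacet
 facet normal -0.301 -0.278 0.912
  outer loop
   vertex 5.5 0.9 5.1
   vertex 1.1 6.0 5.2
   vertex 0.1 3.8 4.2
  endloop
 endfacet
 facet normal -0.156 -0.154 0.976
  outer loop
   vertex 5.5 0.9 5.1
   vertex 5.7 2.6 5.4
   vertex 1.1 6.0 5.2
  endloop
 endfacet
 facet normal -0.776 0.517 -0.361
  outer loop
   vertex 1.0 2.5 0.4
   vertex 0.1 3.8 4.2
   vertex 1.1 6.0 5.2
  endloop
 endfacet
 facet normal -0.593 0.656 -0.466
  outer loop
   vertex 1.0 2.5 0.4
   vertex 1.1 6.0 5.2
   vertex 1.6 2.9 0.2
  endloop
 endfacet
 facet normal -0.142 -0.264 -0.954
  outer loop
   vertex 1.0 2.5 0.4
   vertex 1.6 2.9 0.2
   vertex 4.6 0.2 0.5
  endloop
 endfacet
 facet normal 0.438 0.630 0.642
  outer loop
   vertex 5.3 4.1 4.2
   vertex 1.1 6.0 5.2
   vertex 5.7 2.6 5.4
  endloop
 endfacet
 facet normal 0.260 0.832 -0.490
  outer loop
   vertex 5.3 4.1 4.2
   vertex 1.6 2.9 0.2
   vertex 1.1 6.0 5.2
  endloop
 endfacet
 facet normal 0.967 0.061 -0.247
  outer loop
   vertex 5.3 4.1 4.2
   vertex 5.7 2.6 5.4
   vertex 4.6 0.2 0.5
  endloop
 endfacet
 facet normal 0.540 0.526 -0.657
  outer loop
   vertex 5.3 4.1 4.2
   vertex 4.6 0.2 0.5
   vertex 1.6 2.9 0.2
  endloop
 endfacet
 facet normal -0.429 -0.586 0.687
  outer loop
   vertex 0.7 0.9 2.1
   vertex 5.5 0.9 5.1
   vertex 0.1 3.8 4.2
  endloop
 endfacet
 facet normal -0.106 -0.980 0.170
  outer loop
   vertex 0.7 0.9 2.1
   vertex 4.6 0.2 0.5
   vertex 5.5 0.9 5.1
  endloop
 endfacet
 facet normal -0.975 -0.046 -0.215
  outer loop
   vertex 0.7 0.9 2.1
   vertex 0.1 3.8 4.2
   vertex 1.0 2.5 0.4
  endloop
 endfacet
 facet normal -0.388 -0.636 -0.667
  outer loop
   vertex 0.7 0.9 2.1
   vertex 1.0 2.5 0.4
   vertex 4.6 0.2 0.5
  endloop
 endfacet
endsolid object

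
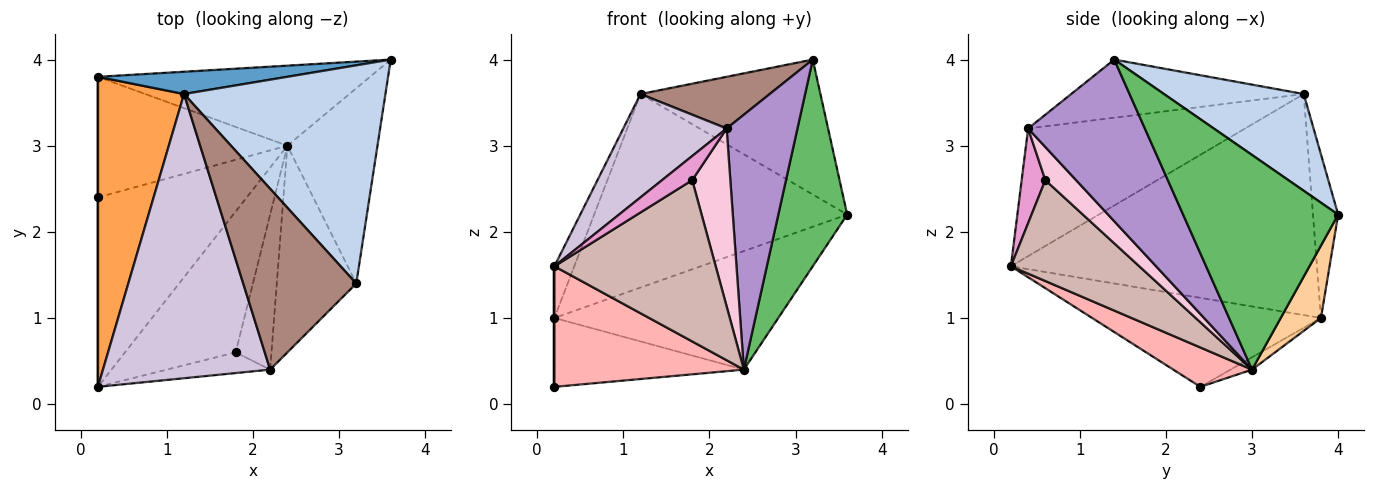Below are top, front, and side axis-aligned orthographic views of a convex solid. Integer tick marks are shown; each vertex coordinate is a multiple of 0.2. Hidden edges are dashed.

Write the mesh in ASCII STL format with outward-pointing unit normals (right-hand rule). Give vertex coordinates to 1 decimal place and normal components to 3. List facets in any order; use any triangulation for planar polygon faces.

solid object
 facet normal -0.098 0.989 0.114
  outer loop
   vertex 1.2 3.6 3.6
   vertex 3.6 4.0 2.2
   vertex 0.2 3.8 1.0
  endloop
 endfacet
 facet normal 0.378 0.487 0.787
  outer loop
   vertex 1.2 3.6 3.6
   vertex 3.2 1.4 4.0
   vertex 3.6 4.0 2.2
  endloop
 endfacet
 facet normal -0.930 0.060 0.362
  outer loop
   vertex 1.2 3.6 3.6
   vertex 0.2 3.8 1.0
   vertex 0.2 0.2 1.6
  endloop
 endfacet
 facet normal 0.147 0.820 -0.554
  outer loop
   vertex 2.4 3.0 0.4
   vertex 0.2 3.8 1.0
   vertex 3.6 4.0 2.2
  endloop
 endfacet
 facet normal 0.853 -0.379 -0.358
  outer loop
   vertex 2.4 3.0 0.4
   vertex 3.6 4.0 2.2
   vertex 3.2 1.4 4.0
  endloop
 endfacet
 facet normal -1.000 0.000 0.000
  outer loop
   vertex 0.2 2.4 0.2
   vertex 0.2 0.2 1.6
   vertex 0.2 3.8 1.0
  endloop
 endfacet
 facet normal -0.056 0.495 -0.867
  outer loop
   vertex 0.2 2.4 0.2
   vertex 0.2 3.8 1.0
   vertex 2.4 3.0 0.4
  endloop
 endfacet
 facet normal 0.218 -0.524 -0.823
  outer loop
   vertex 0.2 2.4 0.2
   vertex 2.4 3.0 0.4
   vertex 0.2 0.2 1.6
  endloop
 endfacet
 facet normal 0.788 -0.478 -0.388
  outer loop
   vertex 2.2 0.4 3.2
   vertex 2.4 3.0 0.4
   vertex 3.2 1.4 4.0
  endloop
 endfacet
 facet normal -0.583 -0.278 0.764
  outer loop
   vertex 2.2 0.4 3.2
   vertex 1.2 3.6 3.6
   vertex 0.2 0.2 1.6
  endloop
 endfacet
 facet normal -0.443 -0.246 0.862
  outer loop
   vertex 2.2 0.4 3.2
   vertex 3.2 1.4 4.0
   vertex 1.2 3.6 3.6
  endloop
 endfacet
 facet normal 0.514 -0.646 -0.564
  outer loop
   vertex 1.8 0.6 2.6
   vertex 0.2 0.2 1.6
   vertex 2.4 3.0 0.4
  endloop
 endfacet
 facet normal 0.512 -0.652 -0.559
  outer loop
   vertex 1.8 0.6 2.6
   vertex 2.2 0.4 3.2
   vertex 0.2 0.2 1.6
  endloop
 endfacet
 facet normal 0.520 -0.644 -0.561
  outer loop
   vertex 1.8 0.6 2.6
   vertex 2.4 3.0 0.4
   vertex 2.2 0.4 3.2
  endloop
 endfacet
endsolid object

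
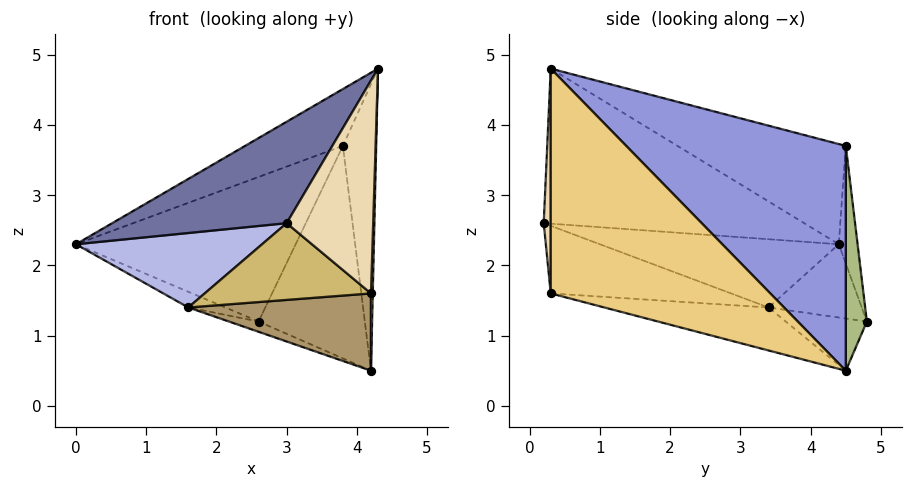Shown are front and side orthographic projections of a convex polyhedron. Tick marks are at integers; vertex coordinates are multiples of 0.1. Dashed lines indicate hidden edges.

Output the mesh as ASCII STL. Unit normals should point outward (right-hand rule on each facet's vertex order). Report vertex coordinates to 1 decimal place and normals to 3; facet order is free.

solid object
 facet normal -0.738 -0.495 0.459
  outer loop
   vertex 3.0 0.2 2.6
   vertex 4.3 0.3 4.8
   vertex 0.0 4.4 2.3
  endloop
 endfacet
 facet normal -0.343 0.199 0.918
  outer loop
   vertex 3.8 4.5 3.7
   vertex 0.0 4.4 2.3
   vertex 4.3 0.3 4.8
  endloop
 endfacet
 facet normal 0.981 0.149 0.123
  outer loop
   vertex 3.8 4.5 3.7
   vertex 4.3 0.3 4.8
   vertex 4.2 4.5 0.5
  endloop
 endfacet
 facet normal -0.640 -0.499 -0.584
  outer loop
   vertex 1.6 3.4 1.4
   vertex 3.0 0.2 2.6
   vertex 0.0 4.4 2.3
  endloop
 endfacet
 facet normal -0.084 0.984 0.159
  outer loop
   vertex 2.6 4.8 1.2
   vertex 0.0 4.4 2.3
   vertex 3.8 4.5 3.7
  endloop
 endfacet
 facet normal 0.194 0.981 0.024
  outer loop
   vertex 2.6 4.8 1.2
   vertex 3.8 4.5 3.7
   vertex 4.2 4.5 0.5
  endloop
 endfacet
 facet normal -0.405 0.161 -0.900
  outer loop
   vertex 2.6 4.8 1.2
   vertex 1.6 3.4 1.4
   vertex 0.0 4.4 2.3
  endloop
 endfacet
 facet normal -0.375 0.137 -0.917
  outer loop
   vertex 2.6 4.8 1.2
   vertex 4.2 4.5 0.5
   vertex 1.6 3.4 1.4
  endloop
 endfacet
 facet normal -0.222 -0.247 -0.943
  outer loop
   vertex 4.2 0.3 1.6
   vertex 1.6 3.4 1.4
   vertex 4.2 4.5 0.5
  endloop
 endfacet
 facet normal -0.533 -0.491 -0.689
  outer loop
   vertex 4.2 0.3 1.6
   vertex 3.0 0.2 2.6
   vertex 1.6 3.4 1.4
  endloop
 endfacet
 facet normal 0.999 -0.008 -0.031
  outer loop
   vertex 4.2 0.3 1.6
   vertex 4.2 4.5 0.5
   vertex 4.3 0.3 4.8
  endloop
 endfacet
 facet normal 0.081 -0.997 -0.003
  outer loop
   vertex 4.2 0.3 1.6
   vertex 4.3 0.3 4.8
   vertex 3.0 0.2 2.6
  endloop
 endfacet
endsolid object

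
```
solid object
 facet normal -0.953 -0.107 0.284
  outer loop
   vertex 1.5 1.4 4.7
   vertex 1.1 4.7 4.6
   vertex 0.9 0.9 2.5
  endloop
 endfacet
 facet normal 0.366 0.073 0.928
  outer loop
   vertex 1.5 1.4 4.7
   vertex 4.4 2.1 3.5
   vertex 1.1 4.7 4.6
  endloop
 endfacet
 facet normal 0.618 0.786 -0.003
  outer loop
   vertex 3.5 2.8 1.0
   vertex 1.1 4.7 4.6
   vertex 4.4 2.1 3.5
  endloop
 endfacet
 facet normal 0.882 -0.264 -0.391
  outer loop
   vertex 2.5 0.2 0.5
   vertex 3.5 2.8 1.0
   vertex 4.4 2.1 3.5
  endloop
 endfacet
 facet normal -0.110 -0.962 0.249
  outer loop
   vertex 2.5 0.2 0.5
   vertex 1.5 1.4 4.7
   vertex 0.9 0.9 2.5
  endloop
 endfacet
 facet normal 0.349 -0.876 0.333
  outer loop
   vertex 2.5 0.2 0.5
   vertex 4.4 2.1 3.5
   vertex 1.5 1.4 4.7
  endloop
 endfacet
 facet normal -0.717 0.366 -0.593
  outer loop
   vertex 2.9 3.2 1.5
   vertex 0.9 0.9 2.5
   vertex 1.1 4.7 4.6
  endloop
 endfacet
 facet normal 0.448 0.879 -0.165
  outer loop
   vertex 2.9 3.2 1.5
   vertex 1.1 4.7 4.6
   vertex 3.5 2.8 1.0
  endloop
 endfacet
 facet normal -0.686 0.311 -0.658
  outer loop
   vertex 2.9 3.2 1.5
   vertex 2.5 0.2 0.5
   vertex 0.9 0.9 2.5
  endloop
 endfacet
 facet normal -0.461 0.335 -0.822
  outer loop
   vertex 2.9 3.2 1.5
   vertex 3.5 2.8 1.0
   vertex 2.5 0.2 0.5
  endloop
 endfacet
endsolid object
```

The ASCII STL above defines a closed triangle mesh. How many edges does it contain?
15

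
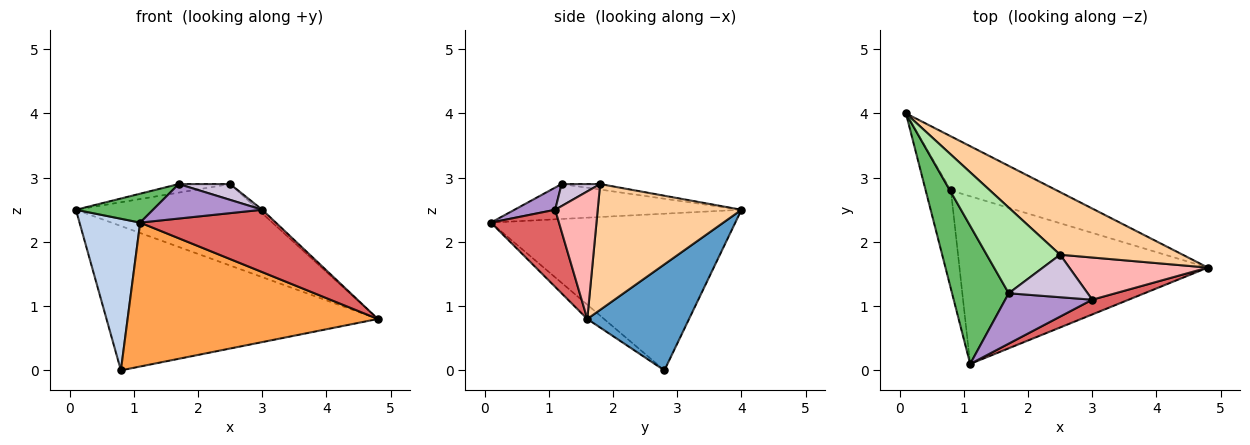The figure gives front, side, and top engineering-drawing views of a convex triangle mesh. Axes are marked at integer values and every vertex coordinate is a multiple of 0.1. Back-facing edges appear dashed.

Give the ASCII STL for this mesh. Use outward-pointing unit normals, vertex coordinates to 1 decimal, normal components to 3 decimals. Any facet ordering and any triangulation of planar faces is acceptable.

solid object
 facet normal 0.331 0.883 -0.331
  outer loop
   vertex 0.8 2.8 0.0
   vertex 0.1 4.0 2.5
   vertex 4.8 1.6 0.8
  endloop
 endfacet
 facet normal -0.959 -0.238 -0.154
  outer loop
   vertex 0.8 2.8 0.0
   vertex 1.1 0.1 2.3
   vertex 0.1 4.0 2.5
  endloop
 endfacet
 facet normal -0.044 -0.651 -0.758
  outer loop
   vertex 0.8 2.8 0.0
   vertex 4.8 1.6 0.8
   vertex 1.1 0.1 2.3
  endloop
 endfacet
 facet normal 0.530 0.672 0.517
  outer loop
   vertex 2.5 1.8 2.9
   vertex 4.8 1.6 0.8
   vertex 0.1 4.0 2.5
  endloop
 endfacet
 facet normal -0.517 -0.175 0.838
  outer loop
   vertex 1.7 1.2 2.9
   vertex 0.1 4.0 2.5
   vertex 1.1 0.1 2.3
  endloop
 endfacet
 facet normal -0.074 0.099 0.992
  outer loop
   vertex 1.7 1.2 2.9
   vertex 2.5 1.8 2.9
   vertex 0.1 4.0 2.5
  endloop
 endfacet
 facet normal 0.438 -0.875 0.207
  outer loop
   vertex 3.0 1.1 2.5
   vertex 1.1 0.1 2.3
   vertex 4.8 1.6 0.8
  endloop
 endfacet
 facet normal 0.676 0.063 0.734
  outer loop
   vertex 3.0 1.1 2.5
   vertex 4.8 1.6 0.8
   vertex 2.5 1.8 2.9
  endloop
 endfacet
 facet normal 0.206 -0.553 0.807
  outer loop
   vertex 3.0 1.1 2.5
   vertex 1.7 1.2 2.9
   vertex 1.1 0.1 2.3
  endloop
 endfacet
 facet normal 0.253 -0.337 0.907
  outer loop
   vertex 3.0 1.1 2.5
   vertex 2.5 1.8 2.9
   vertex 1.7 1.2 2.9
  endloop
 endfacet
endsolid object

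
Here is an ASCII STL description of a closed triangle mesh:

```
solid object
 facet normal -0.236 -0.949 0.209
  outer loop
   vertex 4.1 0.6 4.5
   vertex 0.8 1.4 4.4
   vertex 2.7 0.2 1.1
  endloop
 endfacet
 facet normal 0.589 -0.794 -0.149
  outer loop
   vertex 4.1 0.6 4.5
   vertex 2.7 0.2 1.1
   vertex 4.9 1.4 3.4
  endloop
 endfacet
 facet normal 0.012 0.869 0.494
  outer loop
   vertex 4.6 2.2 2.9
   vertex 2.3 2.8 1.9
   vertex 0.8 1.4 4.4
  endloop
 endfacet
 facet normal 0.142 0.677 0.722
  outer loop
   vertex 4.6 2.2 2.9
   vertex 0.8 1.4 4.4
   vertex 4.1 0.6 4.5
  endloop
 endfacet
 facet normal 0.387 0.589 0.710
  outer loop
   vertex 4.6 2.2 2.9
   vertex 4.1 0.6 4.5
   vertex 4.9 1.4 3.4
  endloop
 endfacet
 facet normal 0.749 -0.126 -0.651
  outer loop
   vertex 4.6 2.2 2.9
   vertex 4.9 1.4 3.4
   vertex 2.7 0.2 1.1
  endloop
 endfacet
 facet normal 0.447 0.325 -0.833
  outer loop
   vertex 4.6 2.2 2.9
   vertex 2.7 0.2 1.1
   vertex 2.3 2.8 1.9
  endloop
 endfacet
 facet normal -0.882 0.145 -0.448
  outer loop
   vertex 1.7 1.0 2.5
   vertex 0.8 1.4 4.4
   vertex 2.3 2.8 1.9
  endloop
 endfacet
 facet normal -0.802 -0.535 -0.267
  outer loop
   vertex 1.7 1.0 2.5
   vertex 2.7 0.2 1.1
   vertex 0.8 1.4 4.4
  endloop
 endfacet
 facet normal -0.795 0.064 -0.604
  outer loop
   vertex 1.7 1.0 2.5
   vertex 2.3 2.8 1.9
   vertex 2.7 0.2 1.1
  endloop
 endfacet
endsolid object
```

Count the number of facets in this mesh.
10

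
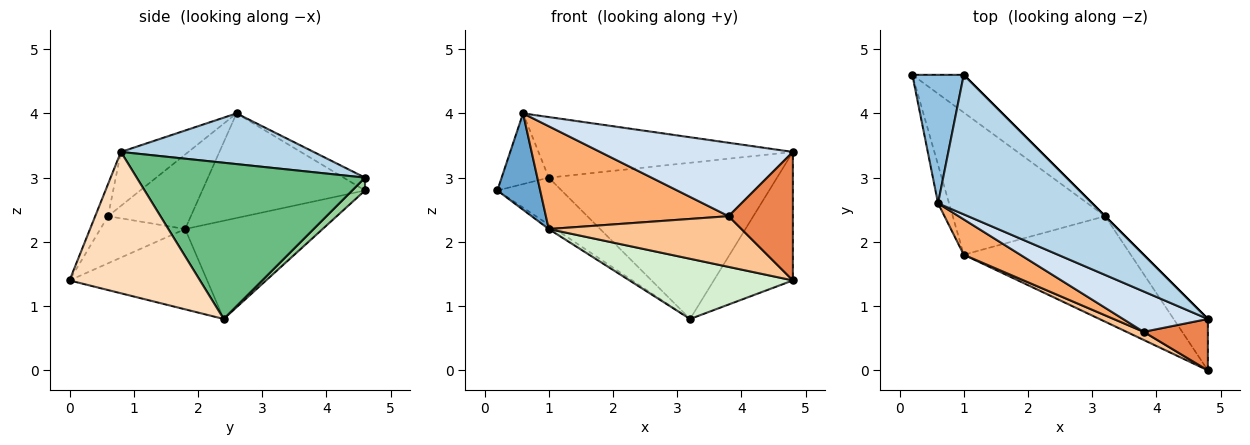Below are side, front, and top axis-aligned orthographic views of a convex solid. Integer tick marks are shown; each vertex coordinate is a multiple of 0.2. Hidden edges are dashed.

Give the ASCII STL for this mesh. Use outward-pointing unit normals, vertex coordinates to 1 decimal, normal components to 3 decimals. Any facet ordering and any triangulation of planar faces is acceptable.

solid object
 facet normal -0.962 -0.253 -0.101
  outer loop
   vertex 1.0 1.8 2.2
   vertex 0.6 2.6 4.0
   vertex 0.2 4.6 2.8
  endloop
 endfacet
 facet normal -0.214 0.471 0.856
  outer loop
   vertex 1.0 4.6 3.0
   vertex 0.2 4.6 2.8
   vertex 0.6 2.6 4.0
  endloop
 endfacet
 facet normal 0.289 0.381 0.878
  outer loop
   vertex 1.0 4.6 3.0
   vertex 0.6 2.6 4.0
   vertex 4.8 0.8 3.4
  endloop
 endfacet
 facet normal -0.293 -0.838 0.461
  outer loop
   vertex 3.8 0.6 2.4
   vertex 4.8 0.8 3.4
   vertex 0.6 2.6 4.0
  endloop
 endfacet
 facet normal -0.183 -0.913 0.365
  outer loop
   vertex 3.8 0.6 2.4
   vertex 4.8 0.0 1.4
   vertex 4.8 0.8 3.4
  endloop
 endfacet
 facet normal -0.394 -0.869 0.299
  outer loop
   vertex 3.8 0.6 2.4
   vertex 0.6 2.6 4.0
   vertex 1.0 1.8 2.2
  endloop
 endfacet
 facet normal -0.398 -0.906 0.145
  outer loop
   vertex 3.8 0.6 2.4
   vertex 1.0 1.8 2.2
   vertex 4.8 0.0 1.4
  endloop
 endfacet
 facet normal 0.837 0.508 -0.203
  outer loop
   vertex 3.2 2.4 0.8
   vertex 4.8 0.8 3.4
   vertex 4.8 0.0 1.4
  endloop
 endfacet
 facet normal 0.707 0.707 0.000
  outer loop
   vertex 3.2 2.4 0.8
   vertex 1.0 4.6 3.0
   vertex 4.8 0.8 3.4
  endloop
 endfacet
 facet normal 0.154 0.772 -0.617
  outer loop
   vertex 3.2 2.4 0.8
   vertex 0.2 4.6 2.8
   vertex 1.0 4.6 3.0
  endloop
 endfacet
 facet normal -0.542 0.025 -0.840
  outer loop
   vertex 3.2 2.4 0.8
   vertex 1.0 1.8 2.2
   vertex 0.2 4.6 2.8
  endloop
 endfacet
 facet normal -0.385 -0.457 -0.802
  outer loop
   vertex 3.2 2.4 0.8
   vertex 4.8 0.0 1.4
   vertex 1.0 1.8 2.2
  endloop
 endfacet
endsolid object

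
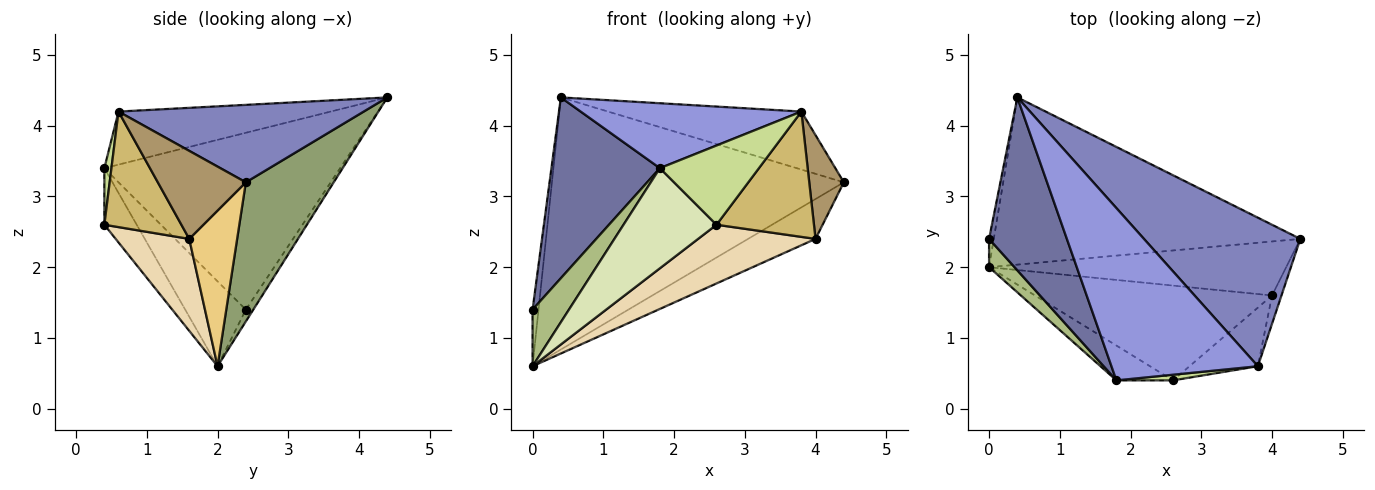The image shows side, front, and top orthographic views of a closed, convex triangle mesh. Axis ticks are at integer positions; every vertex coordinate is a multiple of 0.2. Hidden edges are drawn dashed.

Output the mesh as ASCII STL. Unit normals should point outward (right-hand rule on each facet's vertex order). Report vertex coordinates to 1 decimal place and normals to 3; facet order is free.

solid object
 facet normal -0.844 -0.388 0.371
  outer loop
   vertex 1.8 0.4 3.4
   vertex 0.4 4.4 4.4
   vertex 0.0 2.4 1.4
  endloop
 endfacet
 facet normal 0.419 0.330 0.846
  outer loop
   vertex 3.8 0.6 4.2
   vertex 4.4 2.4 3.2
   vertex 0.4 4.4 4.4
  endloop
 endfacet
 facet normal -0.321 -0.334 0.886
  outer loop
   vertex 3.8 0.6 4.2
   vertex 0.4 4.4 4.4
   vertex 1.8 0.4 3.4
  endloop
 endfacet
 facet normal -0.745 0.596 -0.298
  outer loop
   vertex 0.0 2.0 0.6
   vertex 0.0 2.4 1.4
   vertex 0.4 4.4 4.4
  endloop
 endfacet
 facet normal 0.243 0.808 -0.536
  outer loop
   vertex 0.0 2.0 0.6
   vertex 0.4 4.4 4.4
   vertex 4.4 2.4 3.2
  endloop
 endfacet
 facet normal -0.830 -0.498 0.249
  outer loop
   vertex 0.0 2.0 0.6
   vertex 1.8 0.4 3.4
   vertex 0.0 2.4 1.4
  endloop
 endfacet
 facet normal 0.071 -0.995 0.071
  outer loop
   vertex 2.6 0.4 2.6
   vertex 3.8 0.6 4.2
   vertex 1.8 0.4 3.4
  endloop
 endfacet
 facet normal -0.312 -0.897 -0.312
  outer loop
   vertex 2.6 0.4 2.6
   vertex 1.8 0.4 3.4
   vertex 0.0 2.0 0.6
  endloop
 endfacet
 facet normal 0.926 -0.364 -0.099
  outer loop
   vertex 4.0 1.6 2.4
   vertex 4.4 2.4 3.2
   vertex 3.8 0.6 4.2
  endloop
 endfacet
 facet normal 0.582 -0.737 -0.345
  outer loop
   vertex 4.0 1.6 2.4
   vertex 3.8 0.6 4.2
   vertex 2.6 0.4 2.6
  endloop
 endfacet
 facet normal 0.388 0.547 -0.741
  outer loop
   vertex 4.0 1.6 2.4
   vertex 0.0 2.0 0.6
   vertex 4.4 2.4 3.2
  endloop
 endfacet
 facet normal 0.313 -0.500 -0.807
  outer loop
   vertex 4.0 1.6 2.4
   vertex 2.6 0.4 2.6
   vertex 0.0 2.0 0.6
  endloop
 endfacet
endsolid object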